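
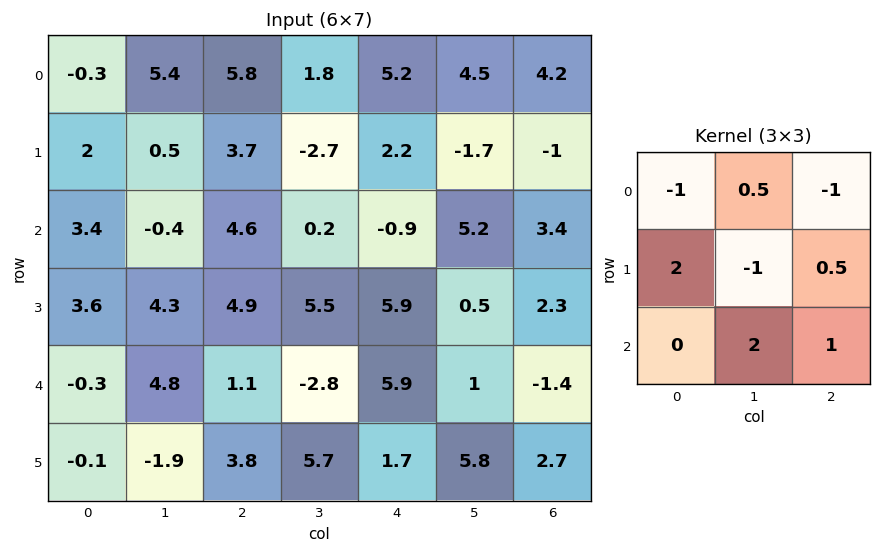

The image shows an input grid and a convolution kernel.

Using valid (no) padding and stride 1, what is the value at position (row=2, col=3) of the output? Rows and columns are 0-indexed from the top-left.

The receptive field on the input at this output position is [0.2 -0.9 5.2 / 5.5 5.9 0.5 / -2.8 5.9 1]. Elementwise product with the kernel and sum: 0.2·-1 + -0.9·0.5 + 5.2·-1 + 5.5·2 + 5.9·-1 + 0.5·0.5 + 5.9·2 + 1·1.

12.3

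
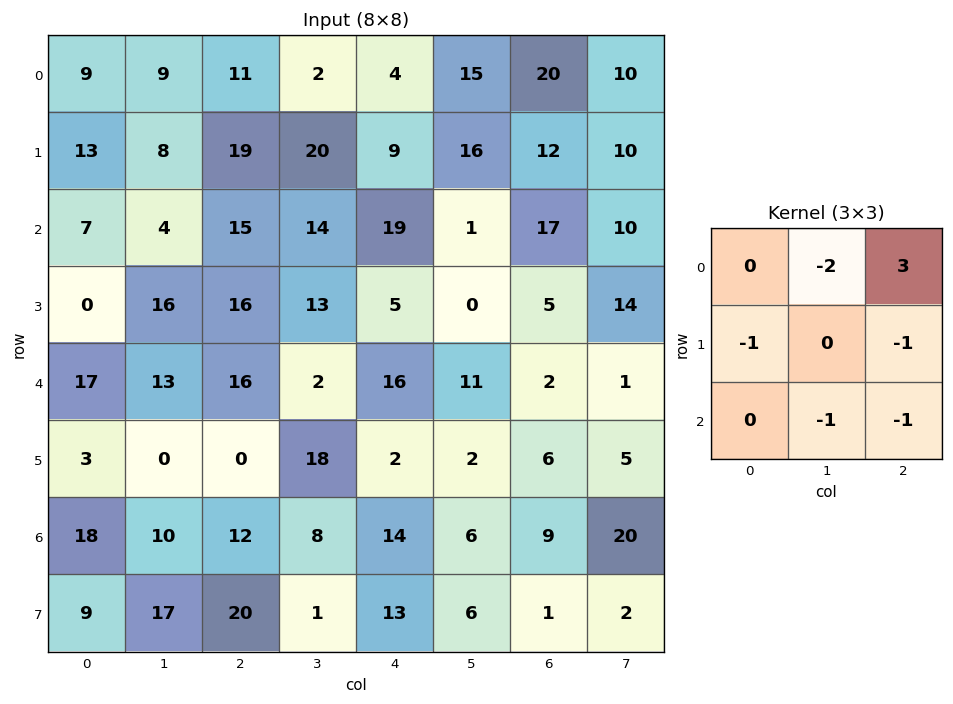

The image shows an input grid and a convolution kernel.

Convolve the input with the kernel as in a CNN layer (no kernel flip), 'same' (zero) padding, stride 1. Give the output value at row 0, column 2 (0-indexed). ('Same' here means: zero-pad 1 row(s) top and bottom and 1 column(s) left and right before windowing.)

-50

The receptive field on the zero-padded input at this output position is [0 0 0 / 9 11 2 / 8 19 20]. Elementwise product with the kernel and sum: 0·-2 + 0·3 + 9·-1 + 2·-1 + 19·-1 + 20·-1.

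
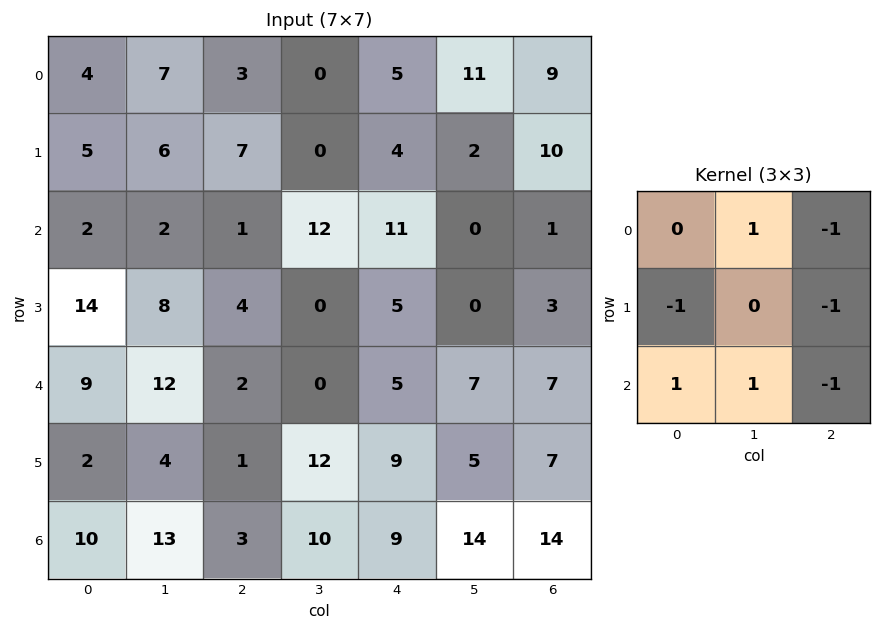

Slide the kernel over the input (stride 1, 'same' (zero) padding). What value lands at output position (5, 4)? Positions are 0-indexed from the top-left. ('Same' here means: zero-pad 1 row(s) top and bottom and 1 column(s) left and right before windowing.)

-14

The receptive field on the zero-padded input at this output position is [0 5 7 / 12 9 5 / 10 9 14]. Elementwise product with the kernel and sum: 5·1 + 7·-1 + 12·-1 + 5·-1 + 10·1 + 9·1 + 14·-1.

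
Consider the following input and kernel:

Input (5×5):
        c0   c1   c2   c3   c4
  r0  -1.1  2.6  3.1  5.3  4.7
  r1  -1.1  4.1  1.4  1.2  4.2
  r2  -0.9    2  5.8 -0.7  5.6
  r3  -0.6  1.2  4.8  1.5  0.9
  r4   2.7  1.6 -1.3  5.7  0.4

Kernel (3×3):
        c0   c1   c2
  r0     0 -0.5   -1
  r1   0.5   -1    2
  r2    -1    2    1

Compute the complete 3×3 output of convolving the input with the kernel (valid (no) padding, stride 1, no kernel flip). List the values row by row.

4.45 5.1 -1.05
13.5 1.8 9.1
0.5 -1.9 10.55

Output[0,0]: The receptive field on the input at this output position is [-1.1 2.6 3.1 / -1.1 4.1 1.4 / -0.9 2 5.8]. Elementwise product with the kernel and sum: 2.6·-0.5 + 3.1·-1 + -1.1·0.5 + 4.1·-1 + 1.4·2 + -0.9·-1 + 2·2 + 5.8·1.
Output[0,1]: The receptive field on the input at this output position is [2.6 3.1 5.3 / 4.1 1.4 1.2 / 2 5.8 -0.7]. Elementwise product with the kernel and sum: 3.1·-0.5 + 5.3·-1 + 4.1·0.5 + 1.4·-1 + 1.2·2 + 2·-1 + 5.8·2 + -0.7·1.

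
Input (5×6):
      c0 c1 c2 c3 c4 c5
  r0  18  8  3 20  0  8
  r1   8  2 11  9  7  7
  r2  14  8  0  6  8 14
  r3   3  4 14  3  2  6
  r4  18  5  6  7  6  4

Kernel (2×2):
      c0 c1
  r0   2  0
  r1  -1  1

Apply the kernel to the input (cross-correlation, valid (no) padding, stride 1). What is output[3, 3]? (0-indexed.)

The receptive field on the input at this output position is [3 2 / 7 6]. Elementwise product with the kernel and sum: 3·2 + 7·-1 + 6·1.

5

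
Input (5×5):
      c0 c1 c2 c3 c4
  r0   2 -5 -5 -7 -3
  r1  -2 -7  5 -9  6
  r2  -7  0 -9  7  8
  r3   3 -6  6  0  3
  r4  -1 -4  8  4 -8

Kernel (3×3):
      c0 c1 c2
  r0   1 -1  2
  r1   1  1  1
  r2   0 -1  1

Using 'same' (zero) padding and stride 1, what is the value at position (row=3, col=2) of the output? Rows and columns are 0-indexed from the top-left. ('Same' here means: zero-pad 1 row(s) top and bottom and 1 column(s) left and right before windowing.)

19

The receptive field on the zero-padded input at this output position is [0 -9 7 / -6 6 0 / -4 8 4]. Elementwise product with the kernel and sum: 0·1 + -9·-1 + 7·2 + -6·1 + 6·1 + 0·1 + 8·-1 + 4·1.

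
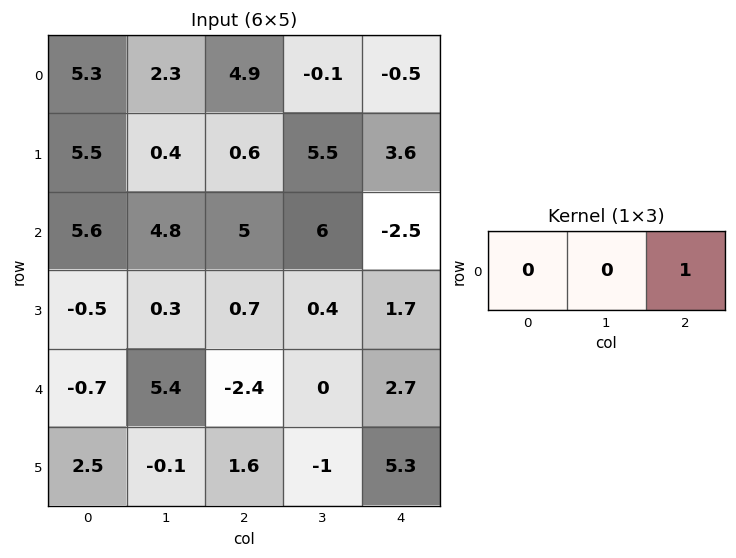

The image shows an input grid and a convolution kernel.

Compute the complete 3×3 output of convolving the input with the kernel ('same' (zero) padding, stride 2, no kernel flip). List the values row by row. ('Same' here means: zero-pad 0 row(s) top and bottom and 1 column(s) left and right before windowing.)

Output[0,0]: The receptive field on the zero-padded input at this output position is [0 5.3 2.3]. Elementwise product with the kernel and sum: 2.3·1.

2.3 -0.1 0
4.8 6 0
5.4 0 0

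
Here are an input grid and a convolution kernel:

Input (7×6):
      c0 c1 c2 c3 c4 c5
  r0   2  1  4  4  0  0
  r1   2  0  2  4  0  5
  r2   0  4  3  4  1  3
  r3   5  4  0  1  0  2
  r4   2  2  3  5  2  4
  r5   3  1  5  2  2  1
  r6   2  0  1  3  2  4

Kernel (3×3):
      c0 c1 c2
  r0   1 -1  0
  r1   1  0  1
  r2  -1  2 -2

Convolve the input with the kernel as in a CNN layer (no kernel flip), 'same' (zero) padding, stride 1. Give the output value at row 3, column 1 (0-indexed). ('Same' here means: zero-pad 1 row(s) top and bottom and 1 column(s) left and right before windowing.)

-3

The receptive field on the zero-padded input at this output position is [0 4 3 / 5 4 0 / 2 2 3]. Elementwise product with the kernel and sum: 0·1 + 4·-1 + 5·1 + 0·1 + 2·-1 + 2·2 + 3·-2.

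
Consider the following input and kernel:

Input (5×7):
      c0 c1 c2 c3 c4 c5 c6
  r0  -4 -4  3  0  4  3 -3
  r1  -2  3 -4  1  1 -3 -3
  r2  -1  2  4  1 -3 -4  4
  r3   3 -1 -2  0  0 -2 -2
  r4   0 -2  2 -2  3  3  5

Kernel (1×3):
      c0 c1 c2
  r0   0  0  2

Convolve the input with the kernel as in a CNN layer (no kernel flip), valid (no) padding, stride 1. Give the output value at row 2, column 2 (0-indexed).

The receptive field on the input at this output position is [4 1 -3]. Elementwise product with the kernel and sum: -3·2.

-6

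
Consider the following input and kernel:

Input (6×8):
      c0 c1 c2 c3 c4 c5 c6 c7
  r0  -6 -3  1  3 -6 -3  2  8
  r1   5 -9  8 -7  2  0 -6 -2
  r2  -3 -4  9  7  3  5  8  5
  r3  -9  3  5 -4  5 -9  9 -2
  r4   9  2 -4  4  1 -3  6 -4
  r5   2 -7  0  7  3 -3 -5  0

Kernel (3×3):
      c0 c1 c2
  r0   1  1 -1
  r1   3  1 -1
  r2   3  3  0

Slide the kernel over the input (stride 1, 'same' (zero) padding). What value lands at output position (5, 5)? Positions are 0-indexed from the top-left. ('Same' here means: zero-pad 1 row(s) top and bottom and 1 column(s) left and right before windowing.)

3

The receptive field on the zero-padded input at this output position is [1 -3 6 / 3 -3 -5 / 0 0 0]. Elementwise product with the kernel and sum: 1·1 + -3·1 + 6·-1 + 3·3 + -3·1 + -5·-1 + 0·3 + 0·3.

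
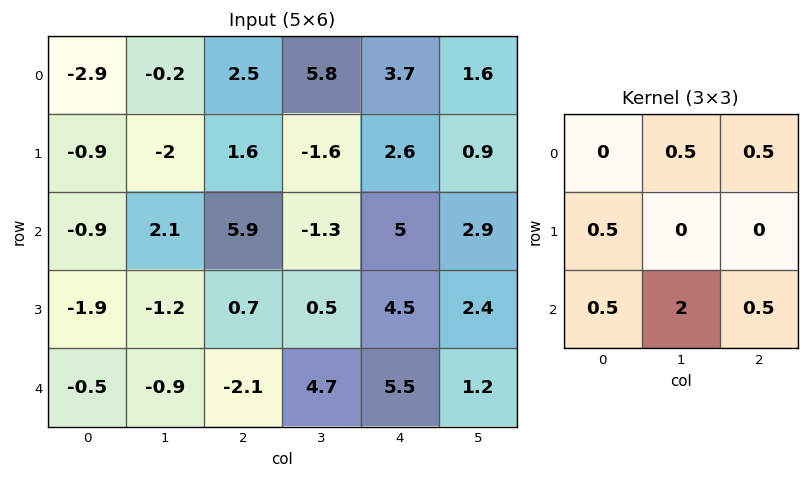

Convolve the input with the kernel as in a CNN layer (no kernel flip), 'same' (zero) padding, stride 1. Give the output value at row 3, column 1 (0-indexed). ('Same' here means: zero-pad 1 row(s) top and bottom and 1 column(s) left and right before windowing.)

The receptive field on the zero-padded input at this output position is [-0.9 2.1 5.9 / -1.9 -1.2 0.7 / -0.5 -0.9 -2.1]. Elementwise product with the kernel and sum: 2.1·0.5 + 5.9·0.5 + -1.9·0.5 + -0.5·0.5 + -0.9·2 + -2.1·0.5.

-0.05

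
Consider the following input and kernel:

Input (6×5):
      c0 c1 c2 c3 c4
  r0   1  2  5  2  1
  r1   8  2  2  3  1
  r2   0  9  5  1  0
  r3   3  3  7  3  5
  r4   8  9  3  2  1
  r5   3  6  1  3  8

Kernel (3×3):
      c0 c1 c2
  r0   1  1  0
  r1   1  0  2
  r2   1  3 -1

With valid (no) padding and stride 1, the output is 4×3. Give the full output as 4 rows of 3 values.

37 38 19
25 36 21
58 39 31
40 29 17

Output[0,0]: The receptive field on the input at this output position is [1 2 5 / 8 2 2 / 0 9 5]. Elementwise product with the kernel and sum: 1·1 + 2·1 + 8·1 + 2·2 + 0·1 + 9·3 + 5·-1.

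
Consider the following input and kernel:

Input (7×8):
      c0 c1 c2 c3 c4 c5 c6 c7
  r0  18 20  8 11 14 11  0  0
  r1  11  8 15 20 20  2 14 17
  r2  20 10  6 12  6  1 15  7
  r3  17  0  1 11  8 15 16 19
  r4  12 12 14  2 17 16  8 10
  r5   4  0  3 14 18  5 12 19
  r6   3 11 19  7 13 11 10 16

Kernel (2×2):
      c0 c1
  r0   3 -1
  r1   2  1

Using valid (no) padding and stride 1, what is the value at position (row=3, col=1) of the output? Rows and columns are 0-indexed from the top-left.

37

The receptive field on the input at this output position is [0 1 / 12 14]. Elementwise product with the kernel and sum: 0·3 + 1·-1 + 12·2 + 14·1.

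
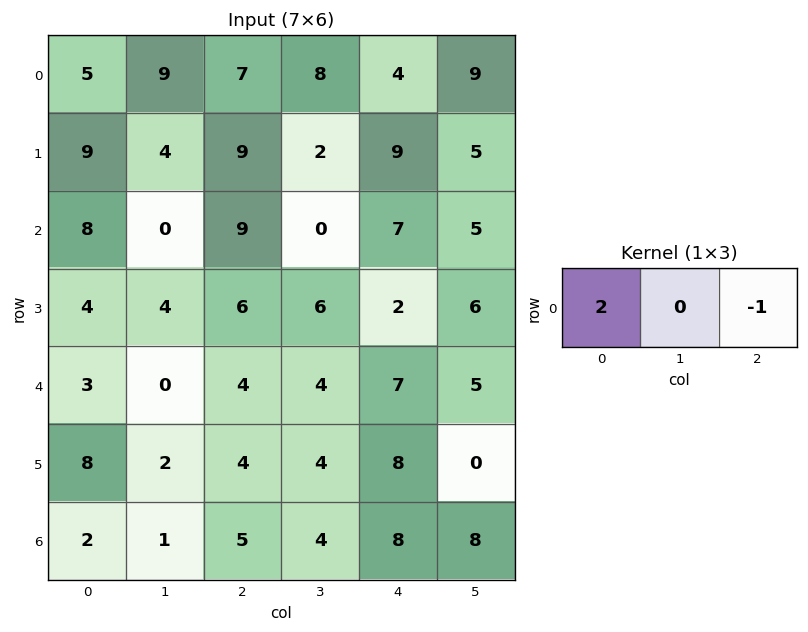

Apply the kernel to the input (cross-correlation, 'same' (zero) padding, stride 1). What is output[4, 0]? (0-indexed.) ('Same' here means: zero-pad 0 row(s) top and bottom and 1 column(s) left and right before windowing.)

The receptive field on the zero-padded input at this output position is [0 3 0]. Elementwise product with the kernel and sum: 0·2 + 0·-1.

0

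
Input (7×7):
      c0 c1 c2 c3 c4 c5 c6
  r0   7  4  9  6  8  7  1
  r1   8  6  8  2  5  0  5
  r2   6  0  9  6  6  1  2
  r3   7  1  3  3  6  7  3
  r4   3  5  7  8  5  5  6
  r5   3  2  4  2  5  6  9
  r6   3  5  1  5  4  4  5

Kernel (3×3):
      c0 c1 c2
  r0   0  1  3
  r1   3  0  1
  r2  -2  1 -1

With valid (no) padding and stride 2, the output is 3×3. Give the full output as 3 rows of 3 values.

42 41 17
43 28 17
37 39 38

Output[0,0]: The receptive field on the input at this output position is [7 4 9 / 8 6 8 / 6 0 9]. Elementwise product with the kernel and sum: 4·1 + 9·3 + 8·3 + 8·1 + 6·-2 + 0·1 + 9·-1.
Output[0,1]: The receptive field on the input at this output position is [9 6 8 / 8 2 5 / 9 6 6]. Elementwise product with the kernel and sum: 6·1 + 8·3 + 8·3 + 5·1 + 9·-2 + 6·1 + 6·-1.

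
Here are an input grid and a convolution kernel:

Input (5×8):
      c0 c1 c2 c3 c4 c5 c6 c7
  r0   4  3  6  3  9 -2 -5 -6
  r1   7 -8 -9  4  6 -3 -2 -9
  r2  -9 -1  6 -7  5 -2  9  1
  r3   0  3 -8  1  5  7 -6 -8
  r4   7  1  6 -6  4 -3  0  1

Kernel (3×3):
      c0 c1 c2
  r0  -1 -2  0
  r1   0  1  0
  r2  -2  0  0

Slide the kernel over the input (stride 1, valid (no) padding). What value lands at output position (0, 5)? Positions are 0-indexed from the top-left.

The receptive field on the input at this output position is [-2 -5 -6 / -3 -2 -9 / -2 9 1]. Elementwise product with the kernel and sum: -2·-1 + -5·-2 + -2·1 + -2·-2.

14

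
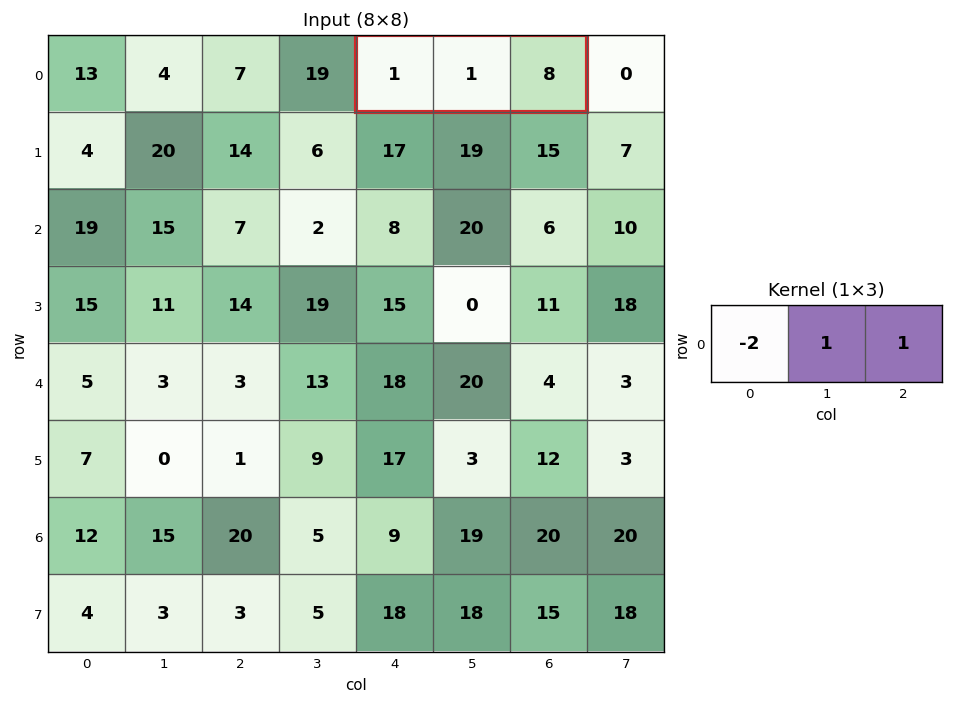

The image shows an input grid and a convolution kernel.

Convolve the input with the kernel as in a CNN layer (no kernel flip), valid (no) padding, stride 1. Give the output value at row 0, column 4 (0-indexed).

7

The receptive field on the input at this output position is [1 1 8]. Elementwise product with the kernel and sum: 1·-2 + 1·1 + 8·1.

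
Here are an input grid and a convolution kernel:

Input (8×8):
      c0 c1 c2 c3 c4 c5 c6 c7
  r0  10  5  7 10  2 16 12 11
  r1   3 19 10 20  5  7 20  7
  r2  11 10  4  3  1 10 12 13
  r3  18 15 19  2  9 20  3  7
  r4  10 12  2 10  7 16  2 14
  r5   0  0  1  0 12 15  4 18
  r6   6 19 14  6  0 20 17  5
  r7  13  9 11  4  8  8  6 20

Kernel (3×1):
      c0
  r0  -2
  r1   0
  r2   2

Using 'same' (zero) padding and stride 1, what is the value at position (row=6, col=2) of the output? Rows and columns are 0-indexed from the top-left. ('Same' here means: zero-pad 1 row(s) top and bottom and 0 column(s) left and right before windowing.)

20

The receptive field on the zero-padded input at this output position is [1 / 14 / 11]. Elementwise product with the kernel and sum: 1·-2 + 11·2.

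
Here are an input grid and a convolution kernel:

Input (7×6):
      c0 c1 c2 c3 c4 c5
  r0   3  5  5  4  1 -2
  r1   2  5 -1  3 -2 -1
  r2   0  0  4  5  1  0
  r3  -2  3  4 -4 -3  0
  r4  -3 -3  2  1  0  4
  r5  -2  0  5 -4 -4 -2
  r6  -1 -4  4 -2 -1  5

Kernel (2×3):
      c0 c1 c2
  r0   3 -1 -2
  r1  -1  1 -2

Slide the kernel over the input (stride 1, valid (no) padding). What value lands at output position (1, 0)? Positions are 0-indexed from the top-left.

The receptive field on the input at this output position is [2 5 -1 / 0 0 4]. Elementwise product with the kernel and sum: 2·3 + 5·-1 + -1·-2 + 0·-1 + 0·1 + 4·-2.

-5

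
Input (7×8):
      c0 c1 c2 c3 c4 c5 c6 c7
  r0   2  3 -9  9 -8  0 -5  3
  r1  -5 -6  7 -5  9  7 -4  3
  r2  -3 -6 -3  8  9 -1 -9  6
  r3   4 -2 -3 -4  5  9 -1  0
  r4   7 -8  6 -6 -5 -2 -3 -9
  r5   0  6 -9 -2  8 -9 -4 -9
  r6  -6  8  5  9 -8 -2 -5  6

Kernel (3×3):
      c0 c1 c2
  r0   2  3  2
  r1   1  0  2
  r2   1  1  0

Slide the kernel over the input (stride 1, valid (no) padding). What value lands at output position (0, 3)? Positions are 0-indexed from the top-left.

20

The receptive field on the input at this output position is [9 -8 0 / -5 9 7 / 8 9 -1]. Elementwise product with the kernel and sum: 9·2 + -8·3 + 0·2 + -5·1 + 7·2 + 8·1 + 9·1.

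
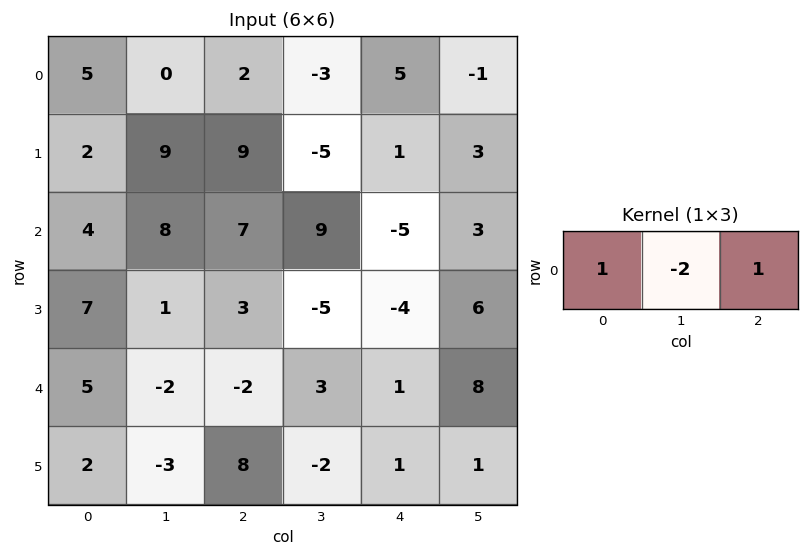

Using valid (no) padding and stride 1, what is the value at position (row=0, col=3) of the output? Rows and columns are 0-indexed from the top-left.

-14

The receptive field on the input at this output position is [-3 5 -1]. Elementwise product with the kernel and sum: -3·1 + 5·-2 + -1·1.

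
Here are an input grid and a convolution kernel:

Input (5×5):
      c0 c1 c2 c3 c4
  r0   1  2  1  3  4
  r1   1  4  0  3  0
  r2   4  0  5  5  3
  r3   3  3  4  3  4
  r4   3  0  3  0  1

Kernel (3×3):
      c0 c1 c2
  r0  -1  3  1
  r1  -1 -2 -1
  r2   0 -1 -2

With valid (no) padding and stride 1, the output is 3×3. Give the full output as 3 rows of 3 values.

Output[0,0]: The receptive field on the input at this output position is [1 2 1 / 1 4 0 / 4 0 5]. Elementwise product with the kernel and sum: 1·-1 + 2·3 + 1·1 + 1·-1 + 4·-2 + 0·-1 + 0·-1 + 5·-2.
Output[0,1]: The receptive field on the input at this output position is [2 1 3 / 4 0 3 / 0 5 5]. Elementwise product with the kernel and sum: 2·-1 + 1·3 + 3·1 + 4·-1 + 0·-2 + 3·-1 + 5·-1 + 5·-2.

-13 -18 -5
-9 -26 -20
-18 3 -3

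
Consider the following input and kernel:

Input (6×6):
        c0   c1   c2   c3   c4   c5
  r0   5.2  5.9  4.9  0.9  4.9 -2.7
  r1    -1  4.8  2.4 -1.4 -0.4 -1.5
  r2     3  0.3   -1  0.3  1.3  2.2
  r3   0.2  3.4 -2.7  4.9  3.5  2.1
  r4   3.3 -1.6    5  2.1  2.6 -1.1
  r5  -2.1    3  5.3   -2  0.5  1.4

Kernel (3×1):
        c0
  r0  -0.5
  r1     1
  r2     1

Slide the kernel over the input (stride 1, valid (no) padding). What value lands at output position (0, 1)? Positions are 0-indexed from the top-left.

The receptive field on the input at this output position is [5.9 / 4.8 / 0.3]. Elementwise product with the kernel and sum: 5.9·-0.5 + 4.8·1 + 0.3·1.

2.15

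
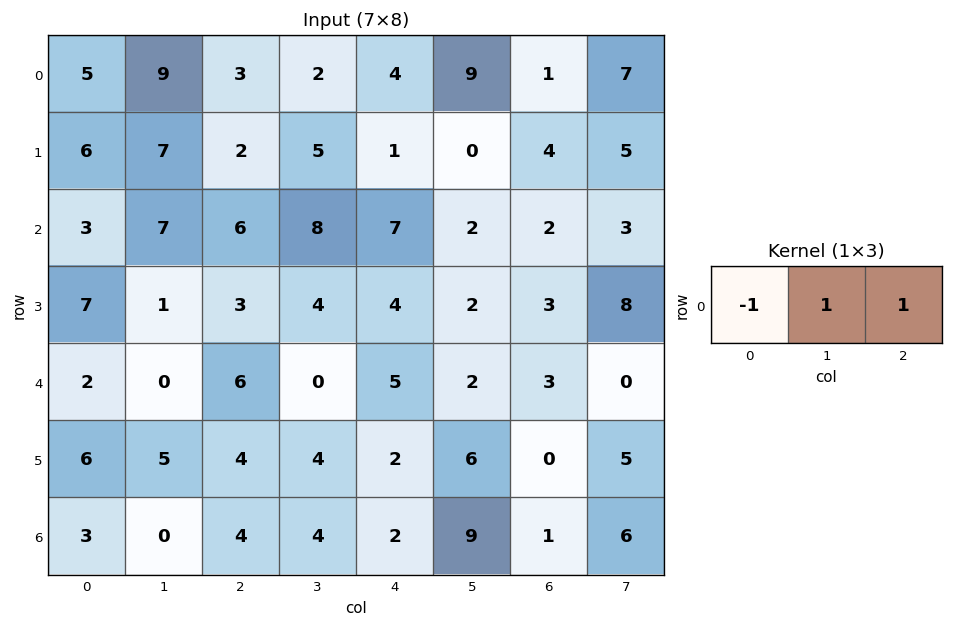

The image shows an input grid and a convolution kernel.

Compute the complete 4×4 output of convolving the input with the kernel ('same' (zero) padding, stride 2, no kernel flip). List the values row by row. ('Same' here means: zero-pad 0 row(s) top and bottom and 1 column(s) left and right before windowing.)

Output[0,0]: The receptive field on the zero-padded input at this output position is [0 5 9]. Elementwise product with the kernel and sum: 0·-1 + 5·1 + 9·1.

14 -4 11 -1
10 7 1 3
2 6 7 1
3 8 7 -2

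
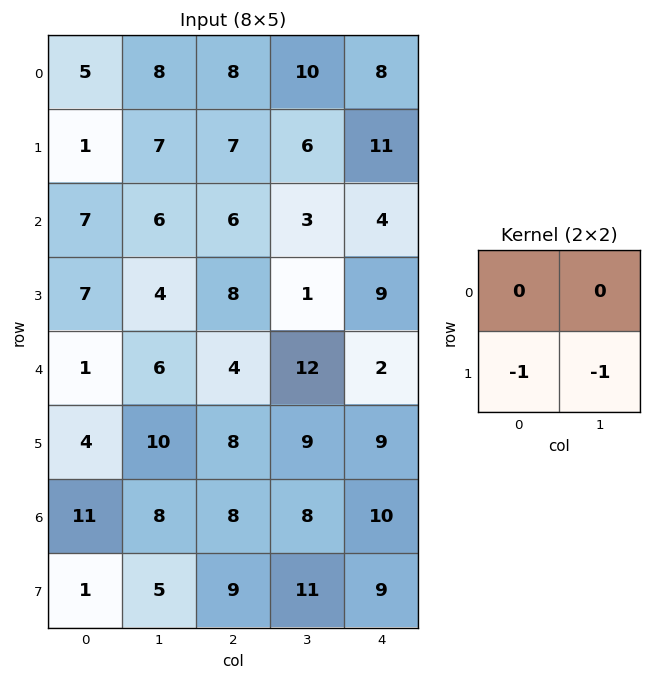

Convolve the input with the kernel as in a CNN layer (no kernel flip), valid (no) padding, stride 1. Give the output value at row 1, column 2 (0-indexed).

-9

The receptive field on the input at this output position is [7 6 / 6 3]. Elementwise product with the kernel and sum: 6·-1 + 3·-1.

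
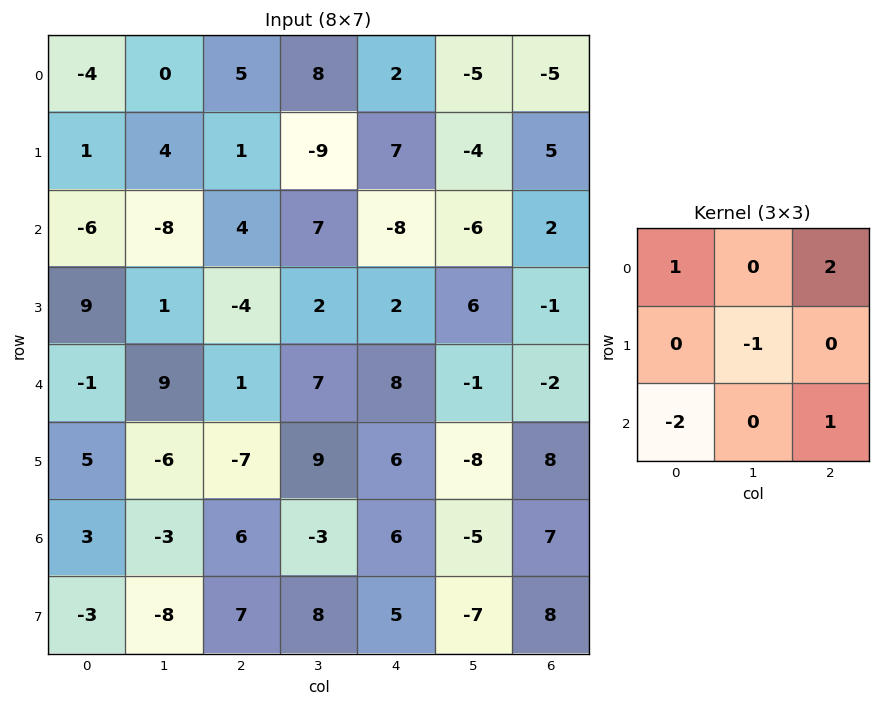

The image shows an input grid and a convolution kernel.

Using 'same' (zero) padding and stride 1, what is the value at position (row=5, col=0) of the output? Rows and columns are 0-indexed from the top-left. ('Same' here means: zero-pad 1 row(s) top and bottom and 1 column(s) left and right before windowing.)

10

The receptive field on the zero-padded input at this output position is [0 -1 9 / 0 5 -6 / 0 3 -3]. Elementwise product with the kernel and sum: 0·1 + 9·2 + 5·-1 + 0·-2 + -3·1.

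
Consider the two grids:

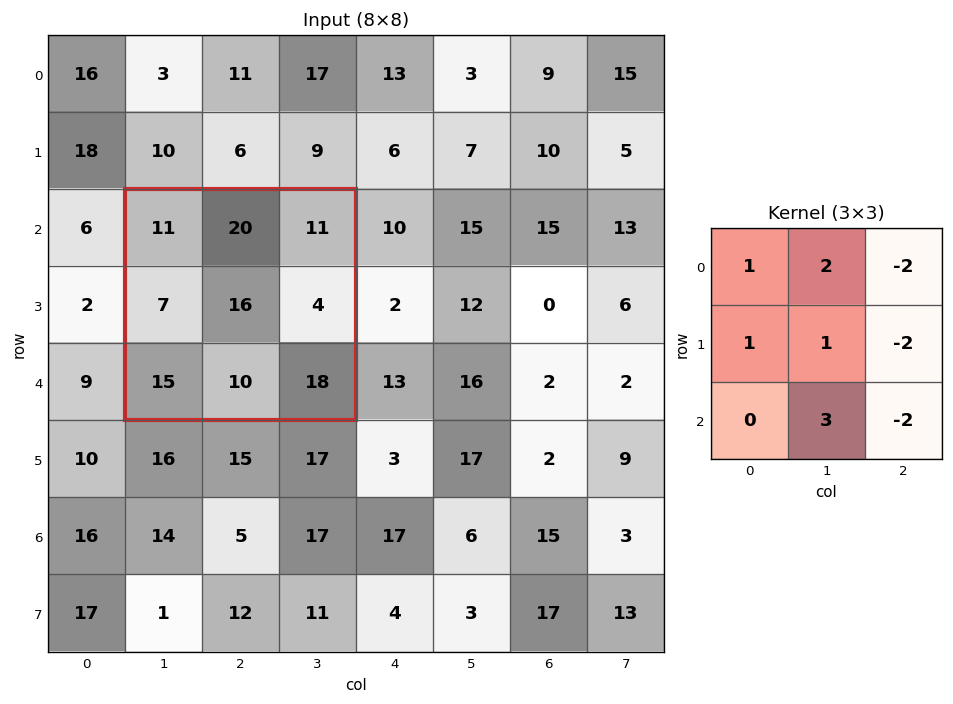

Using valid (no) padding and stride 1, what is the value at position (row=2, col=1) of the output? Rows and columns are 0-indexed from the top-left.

38

The receptive field on the input at this output position is [11 20 11 / 7 16 4 / 15 10 18]. Elementwise product with the kernel and sum: 11·1 + 20·2 + 11·-2 + 7·1 + 16·1 + 4·-2 + 10·3 + 18·-2.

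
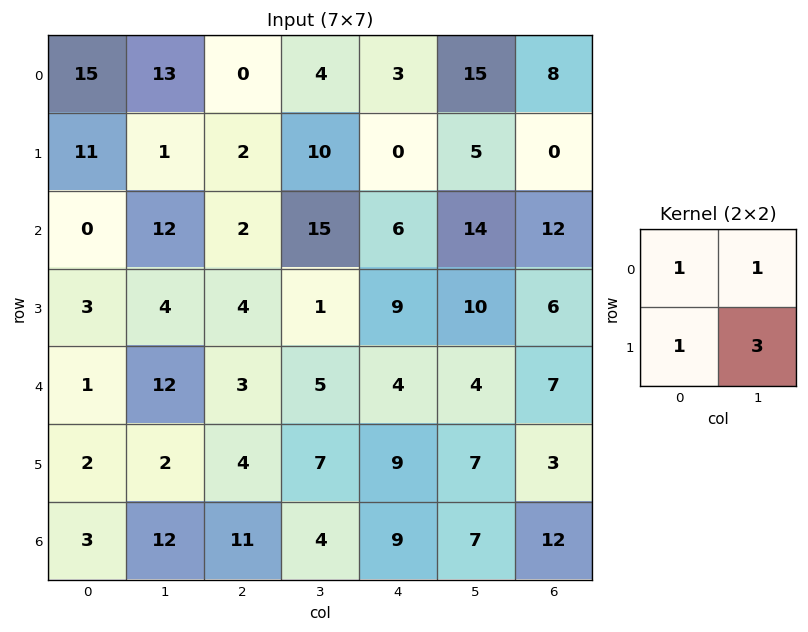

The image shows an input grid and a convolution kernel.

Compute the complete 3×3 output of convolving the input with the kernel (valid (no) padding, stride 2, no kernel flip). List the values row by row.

42 36 33
27 24 59
21 33 38

Output[0,0]: The receptive field on the input at this output position is [15 13 / 11 1]. Elementwise product with the kernel and sum: 15·1 + 13·1 + 11·1 + 1·3.
Output[0,1]: The receptive field on the input at this output position is [0 4 / 2 10]. Elementwise product with the kernel and sum: 0·1 + 4·1 + 2·1 + 10·3.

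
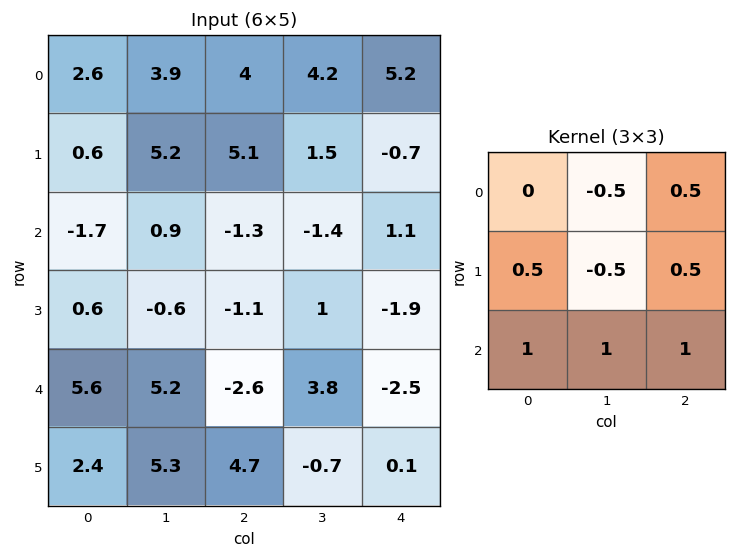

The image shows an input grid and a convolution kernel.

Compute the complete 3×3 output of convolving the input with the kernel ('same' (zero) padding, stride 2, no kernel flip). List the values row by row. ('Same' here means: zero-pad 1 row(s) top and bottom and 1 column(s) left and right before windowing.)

Output[0,0]: The receptive field on the zero-padded input at this output position is [0 0 0 / 0 2.6 3.9 / 0 0.6 5.2]. Elementwise product with the kernel and sum: 0·-0.5 + 0·0.5 + 0·0.5 + 2.6·-0.5 + 3.9·0.5 + 0·1 + 0.6·1 + 5.2·1.
Output[0,1]: The receptive field on the zero-padded input at this output position is [0 0 0 / 3.9 4 4.2 / 5.2 5.1 1.5]. Elementwise product with the kernel and sum: 0·-0.5 + 0·0.5 + 3.9·0.5 + 4·-0.5 + 4.2·0.5 + 5.2·1 + 5.1·1 + 1.5·1.

6.45 13.85 0.3
3.6 -2.1 -1.8
6.9 16.15 3.5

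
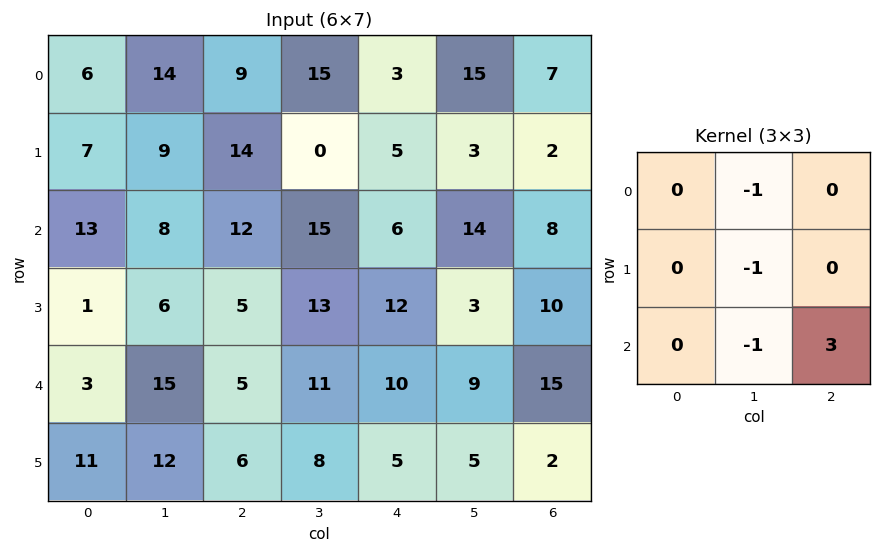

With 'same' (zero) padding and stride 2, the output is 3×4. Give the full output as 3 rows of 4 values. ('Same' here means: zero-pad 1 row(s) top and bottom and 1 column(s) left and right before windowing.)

Output[0,0]: The receptive field on the zero-padded input at this output position is [0 0 0 / 0 6 14 / 0 7 9]. Elementwise product with the kernel and sum: 0·-1 + 6·-1 + 7·-1 + 9·3.

14 -23 1 -9
-3 8 -14 -20
21 8 -12 -27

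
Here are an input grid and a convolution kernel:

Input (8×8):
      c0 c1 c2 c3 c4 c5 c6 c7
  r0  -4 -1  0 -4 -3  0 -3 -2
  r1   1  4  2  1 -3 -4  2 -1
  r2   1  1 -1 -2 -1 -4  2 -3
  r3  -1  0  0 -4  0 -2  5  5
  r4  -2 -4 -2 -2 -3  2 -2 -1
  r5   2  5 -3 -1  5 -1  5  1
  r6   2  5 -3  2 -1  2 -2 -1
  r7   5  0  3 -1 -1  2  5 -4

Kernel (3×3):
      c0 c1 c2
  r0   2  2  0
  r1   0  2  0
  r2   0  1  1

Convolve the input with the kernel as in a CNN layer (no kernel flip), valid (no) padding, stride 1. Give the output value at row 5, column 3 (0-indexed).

The receptive field on the input at this output position is [-1 5 -1 / 2 -1 2 / -1 -1 2]. Elementwise product with the kernel and sum: -1·2 + 5·2 + -1·2 + -1·1 + 2·1.

7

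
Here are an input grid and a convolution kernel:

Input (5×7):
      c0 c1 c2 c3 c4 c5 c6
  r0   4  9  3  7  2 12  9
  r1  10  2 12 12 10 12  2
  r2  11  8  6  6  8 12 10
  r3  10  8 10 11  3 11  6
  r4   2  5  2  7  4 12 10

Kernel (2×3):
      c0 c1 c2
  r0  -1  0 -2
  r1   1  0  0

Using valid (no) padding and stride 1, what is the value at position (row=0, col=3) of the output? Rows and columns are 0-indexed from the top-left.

-19

The receptive field on the input at this output position is [7 2 12 / 12 10 12]. Elementwise product with the kernel and sum: 7·-1 + 12·-2 + 12·1.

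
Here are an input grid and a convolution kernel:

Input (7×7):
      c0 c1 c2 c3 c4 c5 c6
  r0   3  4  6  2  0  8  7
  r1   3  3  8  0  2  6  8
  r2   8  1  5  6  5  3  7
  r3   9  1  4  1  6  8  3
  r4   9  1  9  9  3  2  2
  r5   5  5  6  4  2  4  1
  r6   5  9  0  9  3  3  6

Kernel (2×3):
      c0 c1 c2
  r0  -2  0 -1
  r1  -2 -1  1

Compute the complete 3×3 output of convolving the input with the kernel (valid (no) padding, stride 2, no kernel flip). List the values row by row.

Output[0,0]: The receptive field on the input at this output position is [3 4 6 / 3 3 8]. Elementwise product with the kernel and sum: 3·-2 + 6·-1 + 3·-2 + 3·-1 + 8·1.
Output[0,1]: The receptive field on the input at this output position is [6 2 0 / 8 0 2]. Elementwise product with the kernel and sum: 6·-2 + 0·-1 + 8·-2 + 0·-1 + 2·1.

-13 -26 -9
-36 -18 -34
-36 -35 -15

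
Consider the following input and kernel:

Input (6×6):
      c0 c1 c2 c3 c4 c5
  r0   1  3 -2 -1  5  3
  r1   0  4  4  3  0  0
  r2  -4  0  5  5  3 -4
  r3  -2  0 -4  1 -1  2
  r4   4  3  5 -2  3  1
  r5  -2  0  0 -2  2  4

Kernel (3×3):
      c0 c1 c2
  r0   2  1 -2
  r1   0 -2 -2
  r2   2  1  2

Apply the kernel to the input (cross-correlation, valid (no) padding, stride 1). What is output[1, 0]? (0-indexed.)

The receptive field on the input at this output position is [0 4 4 / -4 0 5 / -2 0 -4]. Elementwise product with the kernel and sum: 0·2 + 4·1 + 4·-2 + 0·-2 + 5·-2 + -2·2 + 0·1 + -4·2.

-26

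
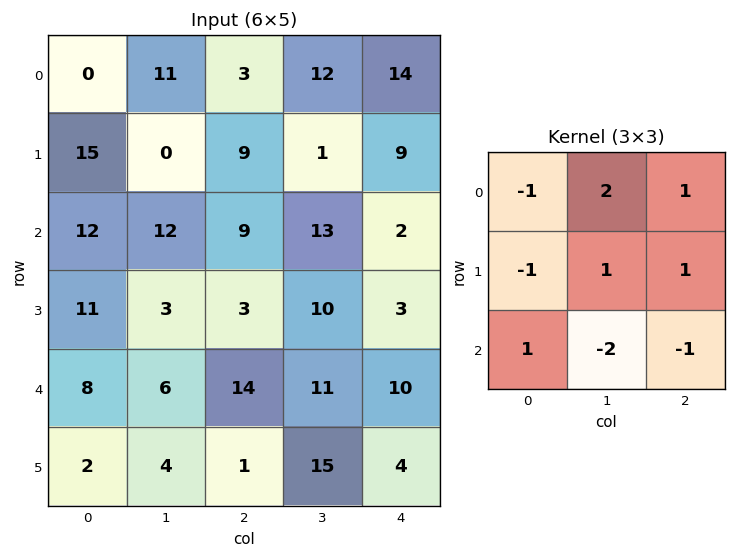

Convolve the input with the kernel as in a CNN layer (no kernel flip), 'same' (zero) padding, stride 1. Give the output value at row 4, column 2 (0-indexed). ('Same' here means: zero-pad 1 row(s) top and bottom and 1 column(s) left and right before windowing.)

19

The receptive field on the zero-padded input at this output position is [3 3 10 / 6 14 11 / 4 1 15]. Elementwise product with the kernel and sum: 3·-1 + 3·2 + 10·1 + 6·-1 + 14·1 + 11·1 + 4·1 + 1·-2 + 15·-1.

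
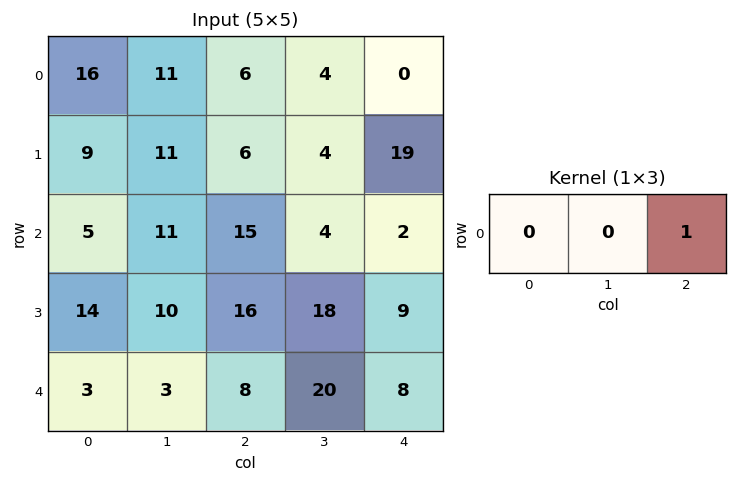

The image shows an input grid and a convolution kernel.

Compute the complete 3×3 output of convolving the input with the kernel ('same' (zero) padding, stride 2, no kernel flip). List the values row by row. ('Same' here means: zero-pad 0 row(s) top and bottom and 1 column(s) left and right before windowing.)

11 4 0
11 4 0
3 20 0

Output[0,0]: The receptive field on the zero-padded input at this output position is [0 16 11]. Elementwise product with the kernel and sum: 11·1.
Output[0,1]: The receptive field on the zero-padded input at this output position is [11 6 4]. Elementwise product with the kernel and sum: 4·1.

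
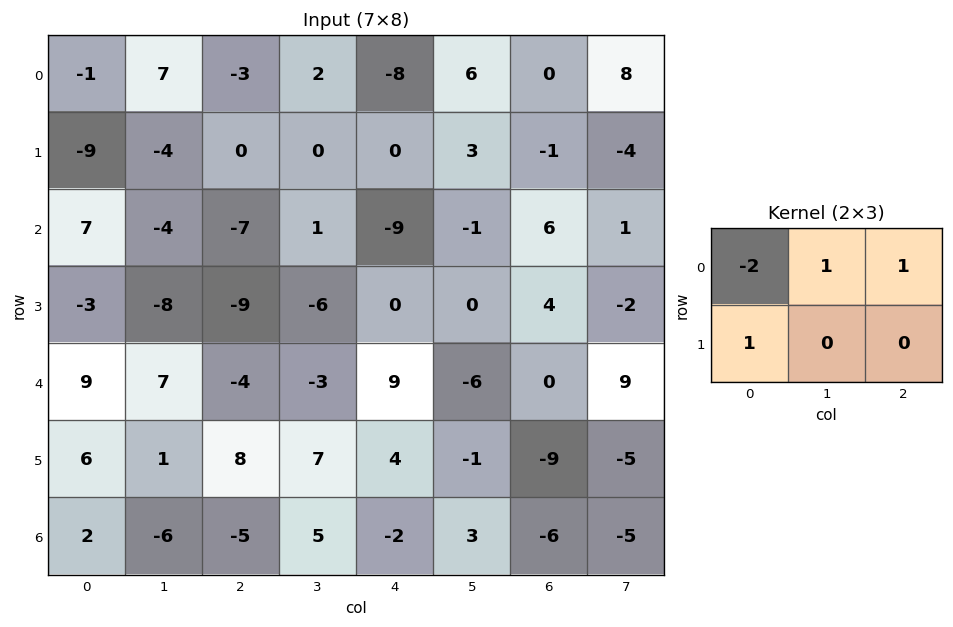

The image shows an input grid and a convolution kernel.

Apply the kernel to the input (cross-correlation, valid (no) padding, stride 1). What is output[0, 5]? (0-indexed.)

-1

The receptive field on the input at this output position is [6 0 8 / 3 -1 -4]. Elementwise product with the kernel and sum: 6·-2 + 0·1 + 8·1 + 3·1.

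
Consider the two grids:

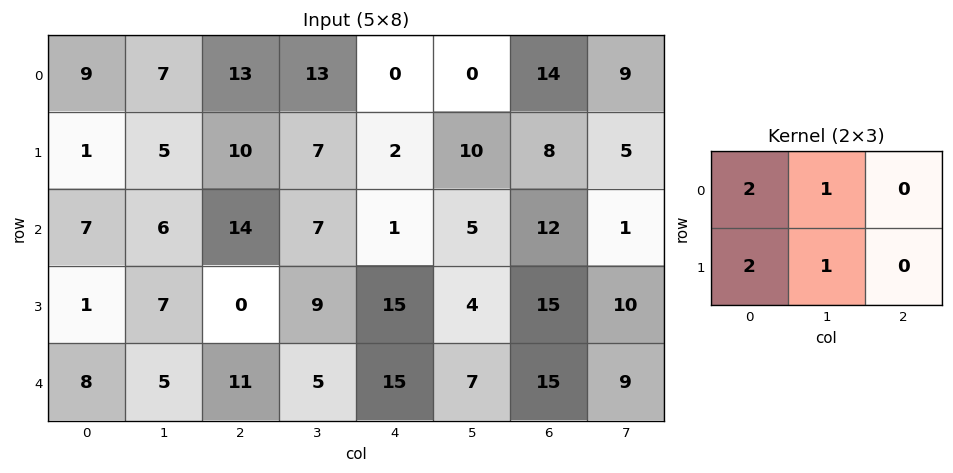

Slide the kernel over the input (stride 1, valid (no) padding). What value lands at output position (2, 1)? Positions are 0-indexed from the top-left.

40

The receptive field on the input at this output position is [6 14 7 / 7 0 9]. Elementwise product with the kernel and sum: 6·2 + 14·1 + 7·2 + 0·1.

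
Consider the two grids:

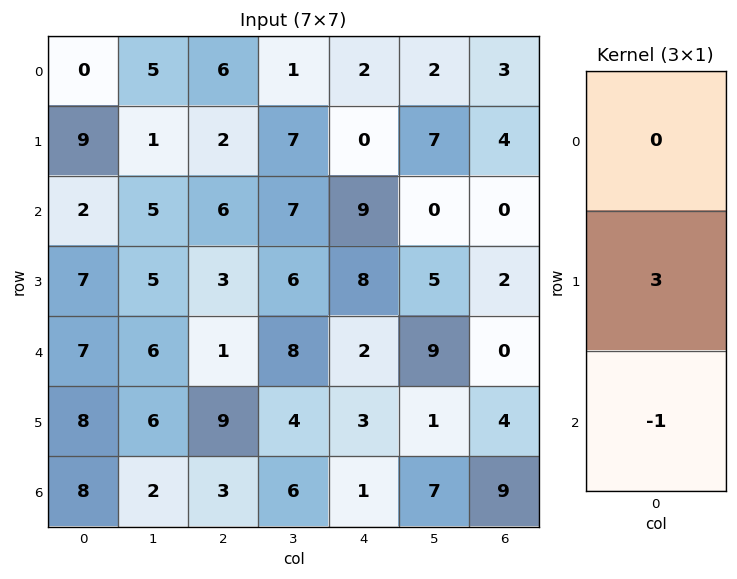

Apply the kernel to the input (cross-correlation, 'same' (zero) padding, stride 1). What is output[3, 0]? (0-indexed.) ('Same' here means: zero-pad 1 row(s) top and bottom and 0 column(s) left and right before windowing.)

The receptive field on the zero-padded input at this output position is [2 / 7 / 7]. Elementwise product with the kernel and sum: 7·3 + 7·-1.

14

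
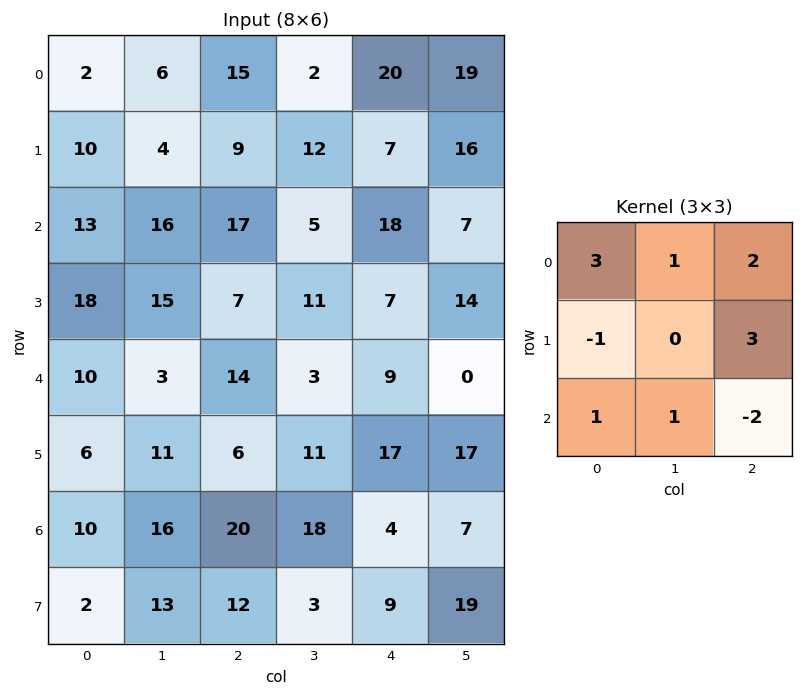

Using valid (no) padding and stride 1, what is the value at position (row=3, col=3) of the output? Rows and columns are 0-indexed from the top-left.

59

The receptive field on the input at this output position is [11 7 14 / 3 9 0 / 11 17 17]. Elementwise product with the kernel and sum: 11·3 + 7·1 + 14·2 + 3·-1 + 0·3 + 11·1 + 17·1 + 17·-2.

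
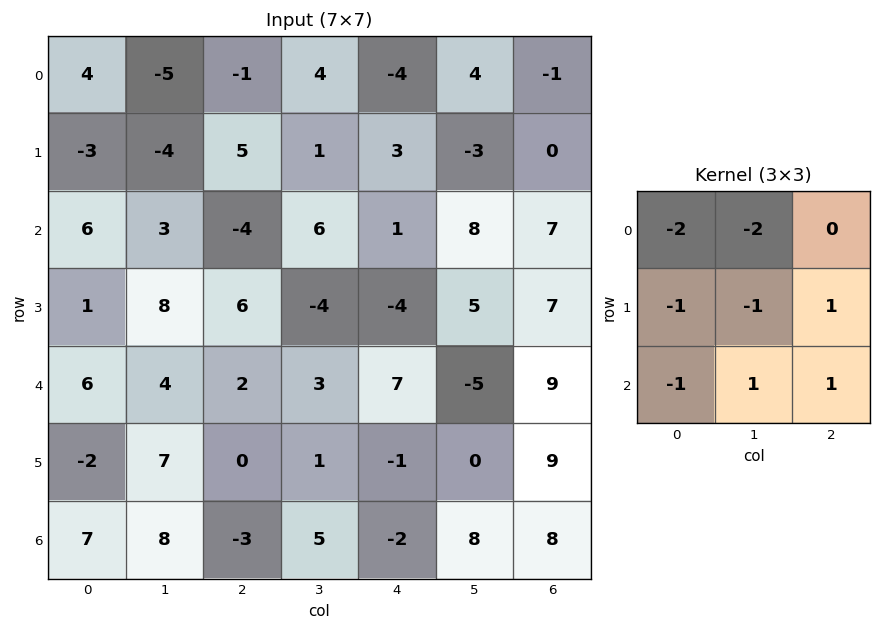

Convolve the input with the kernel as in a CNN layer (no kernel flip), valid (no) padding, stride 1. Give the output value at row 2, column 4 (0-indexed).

-15

The receptive field on the input at this output position is [1 8 7 / -4 5 7 / 7 -5 9]. Elementwise product with the kernel and sum: 1·-2 + 8·-2 + -4·-1 + 5·-1 + 7·1 + 7·-1 + -5·1 + 9·1.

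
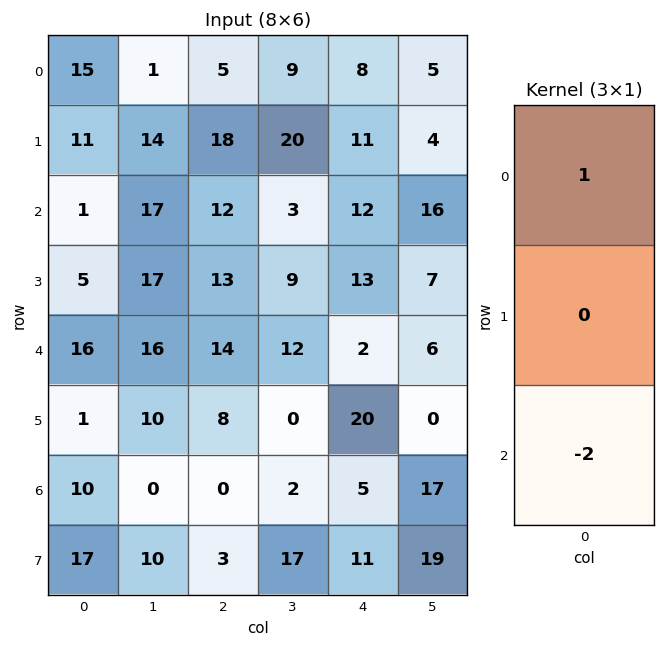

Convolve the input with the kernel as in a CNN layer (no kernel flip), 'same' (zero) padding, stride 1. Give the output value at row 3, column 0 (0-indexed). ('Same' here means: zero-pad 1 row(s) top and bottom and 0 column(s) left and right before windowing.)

-31

The receptive field on the zero-padded input at this output position is [1 / 5 / 16]. Elementwise product with the kernel and sum: 1·1 + 16·-2.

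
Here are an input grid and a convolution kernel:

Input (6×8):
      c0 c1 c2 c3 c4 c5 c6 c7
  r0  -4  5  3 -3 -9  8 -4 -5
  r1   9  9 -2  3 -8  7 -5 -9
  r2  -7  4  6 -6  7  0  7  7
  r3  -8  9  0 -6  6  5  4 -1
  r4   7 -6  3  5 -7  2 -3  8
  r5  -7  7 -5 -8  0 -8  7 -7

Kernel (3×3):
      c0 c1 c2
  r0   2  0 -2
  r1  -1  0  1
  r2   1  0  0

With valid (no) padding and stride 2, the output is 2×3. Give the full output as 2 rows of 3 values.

Output[0,0]: The receptive field on the input at this output position is [-4 5 3 / 9 9 -2 / -7 4 6]. Elementwise product with the kernel and sum: -4·2 + 3·-2 + 9·-1 + -2·1 + -7·1.

-32 24 0
-11 7 -9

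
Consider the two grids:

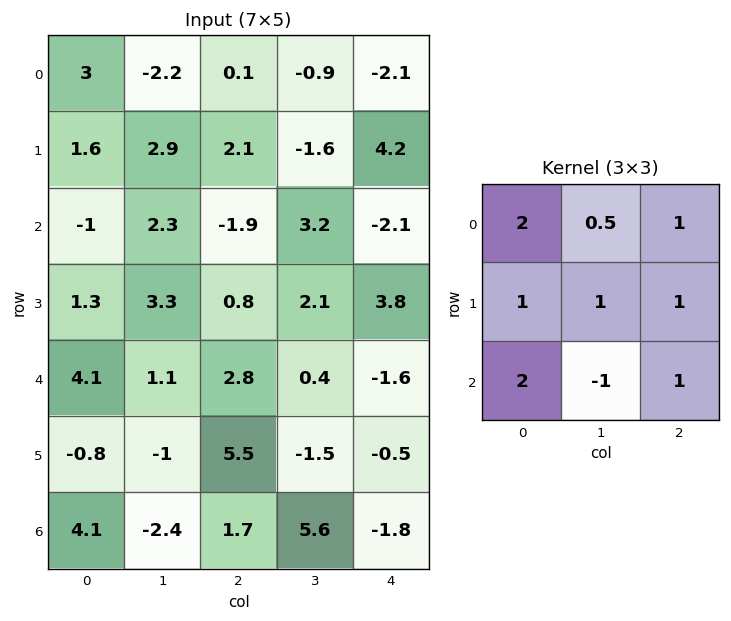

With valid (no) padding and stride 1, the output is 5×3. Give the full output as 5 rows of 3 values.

Output[0,0]: The receptive field on the input at this output position is [3 -2.2 0.1 / 1.6 2.9 2.1 / -1 2.3 -1.9]. Elementwise product with the kernel and sum: 3·2 + -2.2·0.5 + 0.1·1 + 1.6·1 + 2.9·1 + 2.1·1 + -1·2 + 2.3·-1 + -1.9·1.

5.4 7.85 -6.75
6.25 16.75 10.1
12.55 12.85 6
17.95 4.4 20.05
27.55 6.1 3.7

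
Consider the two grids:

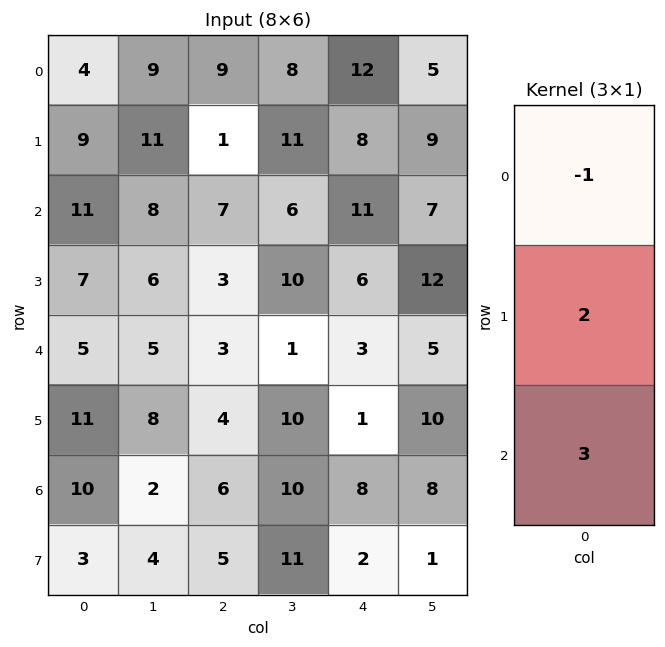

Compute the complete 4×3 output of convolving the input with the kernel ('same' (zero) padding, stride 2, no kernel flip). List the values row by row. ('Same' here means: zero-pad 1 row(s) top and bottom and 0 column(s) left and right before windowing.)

Output[0,0]: The receptive field on the zero-padded input at this output position is [0 / 4 / 9]. Elementwise product with the kernel and sum: 0·-1 + 4·2 + 9·3.
Output[0,1]: The receptive field on the zero-padded input at this output position is [0 / 9 / 1]. Elementwise product with the kernel and sum: 0·-1 + 9·2 + 1·3.

35 21 48
34 22 32
36 15 3
18 23 21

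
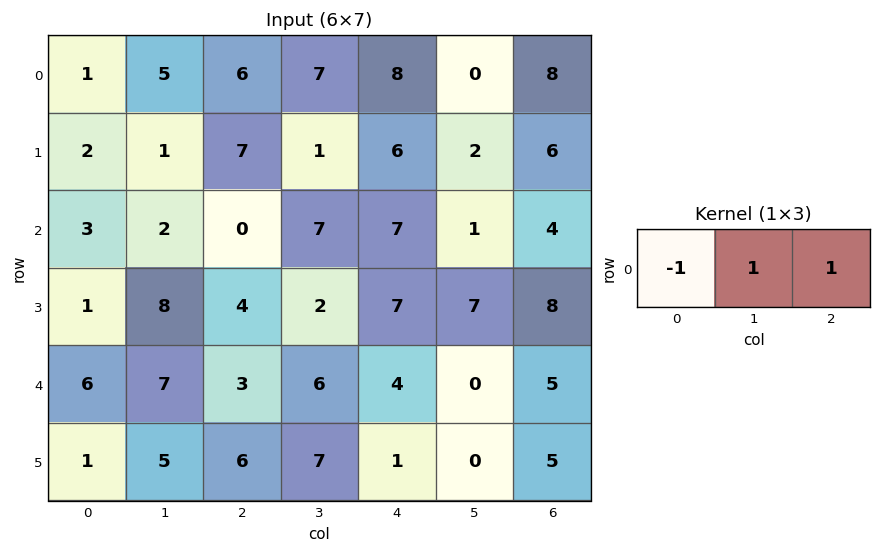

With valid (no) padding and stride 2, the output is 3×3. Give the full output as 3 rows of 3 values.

Output[0,0]: The receptive field on the input at this output position is [1 5 6]. Elementwise product with the kernel and sum: 1·-1 + 5·1 + 6·1.

10 9 0
-1 14 -2
4 7 1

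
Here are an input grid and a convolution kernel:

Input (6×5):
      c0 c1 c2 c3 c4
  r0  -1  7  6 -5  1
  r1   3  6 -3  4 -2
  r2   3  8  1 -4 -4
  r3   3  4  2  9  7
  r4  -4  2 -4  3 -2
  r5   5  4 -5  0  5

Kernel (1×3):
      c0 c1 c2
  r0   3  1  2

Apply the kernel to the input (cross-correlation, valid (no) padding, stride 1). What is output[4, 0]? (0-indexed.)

The receptive field on the input at this output position is [-4 2 -4]. Elementwise product with the kernel and sum: -4·3 + 2·1 + -4·2.

-18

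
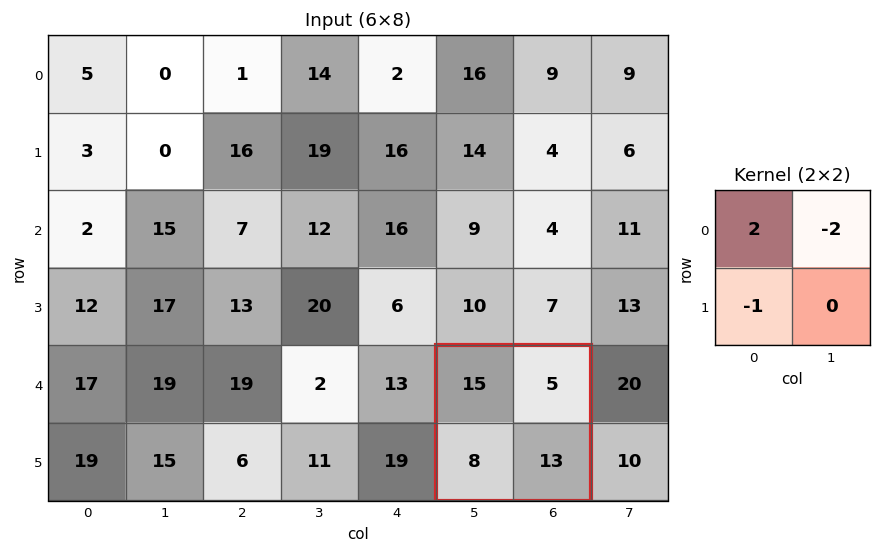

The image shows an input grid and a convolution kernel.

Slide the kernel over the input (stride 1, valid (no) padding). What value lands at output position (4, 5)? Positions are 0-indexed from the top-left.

The receptive field on the input at this output position is [15 5 / 8 13]. Elementwise product with the kernel and sum: 15·2 + 5·-2 + 8·-1.

12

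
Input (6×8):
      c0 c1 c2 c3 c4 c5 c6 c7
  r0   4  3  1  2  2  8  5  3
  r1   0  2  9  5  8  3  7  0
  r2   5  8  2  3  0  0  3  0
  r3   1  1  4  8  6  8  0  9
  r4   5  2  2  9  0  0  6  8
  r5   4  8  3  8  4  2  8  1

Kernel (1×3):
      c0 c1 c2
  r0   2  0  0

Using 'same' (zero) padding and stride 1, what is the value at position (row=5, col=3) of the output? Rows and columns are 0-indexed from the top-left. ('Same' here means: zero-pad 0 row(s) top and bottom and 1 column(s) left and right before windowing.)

6

The receptive field on the zero-padded input at this output position is [3 8 4]. Elementwise product with the kernel and sum: 3·2.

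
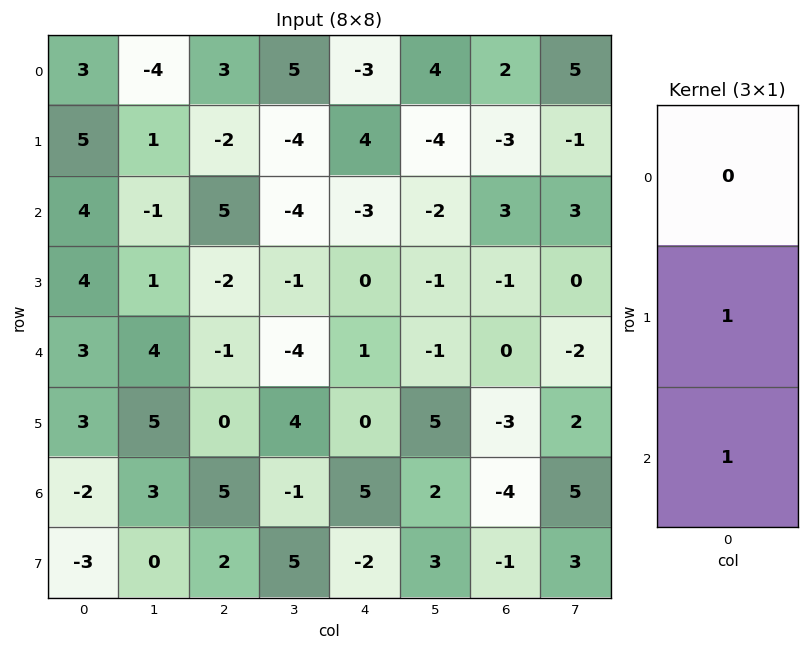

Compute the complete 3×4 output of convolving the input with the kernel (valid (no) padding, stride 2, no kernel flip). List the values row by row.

9 3 1 0
7 -3 1 -1
1 5 5 -7

Output[0,0]: The receptive field on the input at this output position is [3 / 5 / 4]. Elementwise product with the kernel and sum: 5·1 + 4·1.
Output[0,1]: The receptive field on the input at this output position is [3 / -2 / 5]. Elementwise product with the kernel and sum: -2·1 + 5·1.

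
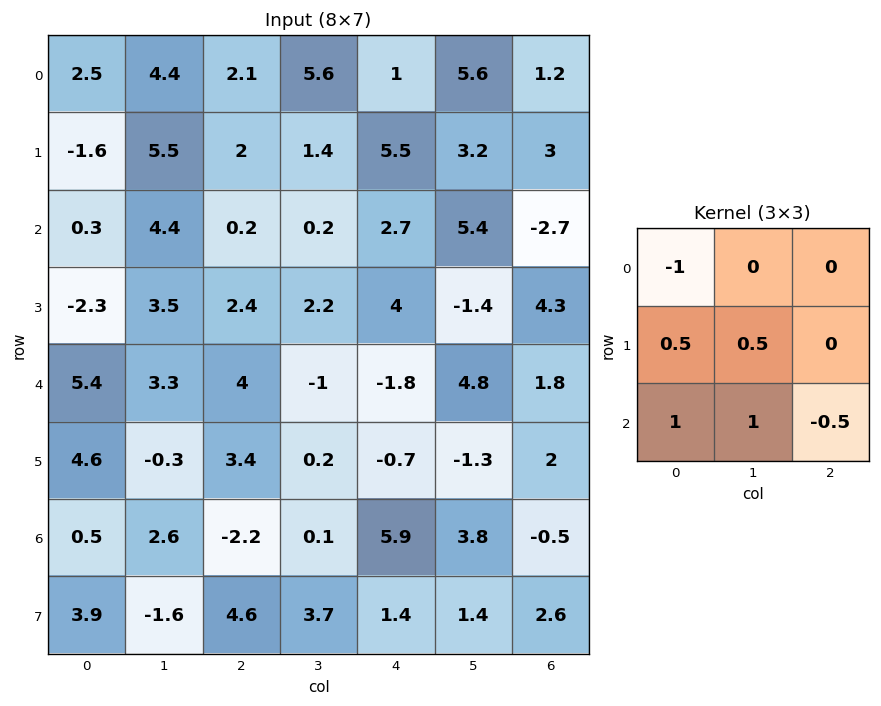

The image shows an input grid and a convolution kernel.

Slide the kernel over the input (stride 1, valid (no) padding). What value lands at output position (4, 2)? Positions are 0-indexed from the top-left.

The receptive field on the input at this output position is [4 -1 -1.8 / 3.4 0.2 -0.7 / -2.2 0.1 5.9]. Elementwise product with the kernel and sum: 4·-1 + 3.4·0.5 + 0.2·0.5 + -2.2·1 + 0.1·1 + 5.9·-0.5.

-7.25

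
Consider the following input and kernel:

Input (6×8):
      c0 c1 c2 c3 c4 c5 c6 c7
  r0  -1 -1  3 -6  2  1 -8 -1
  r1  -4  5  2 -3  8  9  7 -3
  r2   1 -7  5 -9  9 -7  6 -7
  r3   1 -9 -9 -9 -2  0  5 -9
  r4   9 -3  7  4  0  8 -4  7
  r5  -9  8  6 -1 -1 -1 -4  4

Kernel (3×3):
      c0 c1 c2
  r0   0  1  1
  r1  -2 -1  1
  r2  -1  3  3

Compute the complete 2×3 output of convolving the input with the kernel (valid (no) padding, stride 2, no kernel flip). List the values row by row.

0 -2 -37
-1 30 20

Output[0,0]: The receptive field on the input at this output position is [-1 -1 3 / -4 5 2 / 1 -7 5]. Elementwise product with the kernel and sum: -1·1 + 3·1 + -4·-2 + 5·-1 + 2·1 + 1·-1 + -7·3 + 5·3.
Output[0,1]: The receptive field on the input at this output position is [3 -6 2 / 2 -3 8 / 5 -9 9]. Elementwise product with the kernel and sum: -6·1 + 2·1 + 2·-2 + -3·-1 + 8·1 + 5·-1 + -9·3 + 9·3.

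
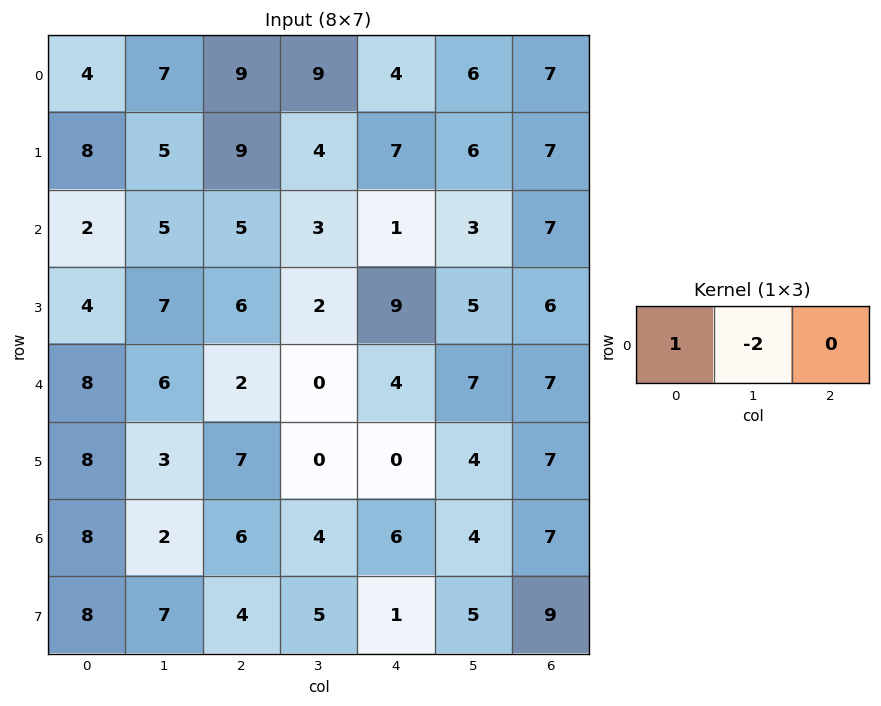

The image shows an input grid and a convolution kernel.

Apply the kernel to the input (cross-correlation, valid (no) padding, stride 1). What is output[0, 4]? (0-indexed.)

The receptive field on the input at this output position is [4 6 7]. Elementwise product with the kernel and sum: 4·1 + 6·-2.

-8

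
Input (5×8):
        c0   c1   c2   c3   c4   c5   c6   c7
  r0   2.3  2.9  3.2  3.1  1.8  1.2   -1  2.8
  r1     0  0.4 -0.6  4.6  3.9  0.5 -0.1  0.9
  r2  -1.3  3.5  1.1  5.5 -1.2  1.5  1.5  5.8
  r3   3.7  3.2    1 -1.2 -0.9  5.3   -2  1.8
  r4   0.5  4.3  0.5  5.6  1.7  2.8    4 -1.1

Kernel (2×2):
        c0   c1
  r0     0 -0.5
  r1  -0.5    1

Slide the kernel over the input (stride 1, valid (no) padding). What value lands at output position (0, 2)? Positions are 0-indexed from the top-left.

3.35

The receptive field on the input at this output position is [3.2 3.1 / -0.6 4.6]. Elementwise product with the kernel and sum: 3.1·-0.5 + -0.6·-0.5 + 4.6·1.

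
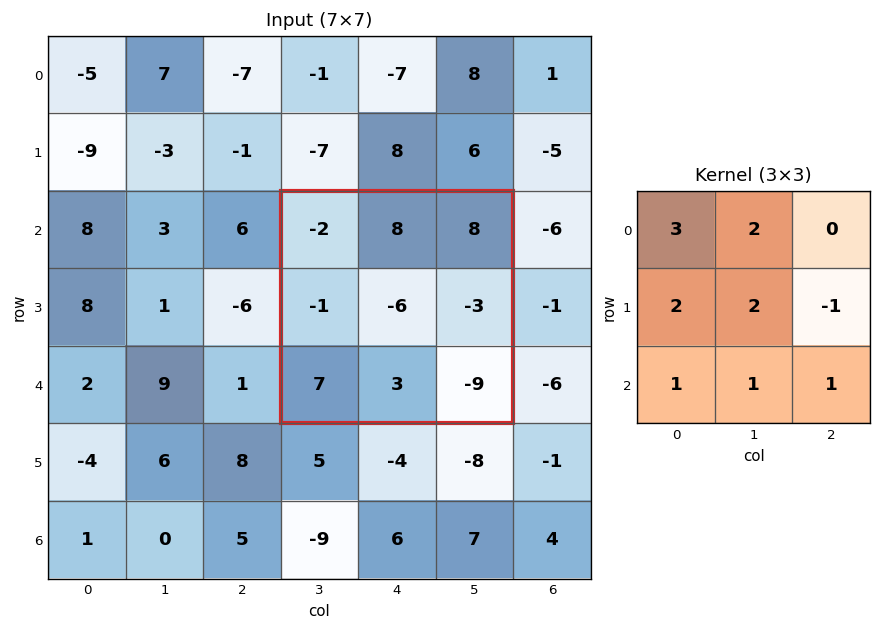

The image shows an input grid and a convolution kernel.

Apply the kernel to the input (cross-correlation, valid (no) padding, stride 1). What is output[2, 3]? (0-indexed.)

0

The receptive field on the input at this output position is [-2 8 8 / -1 -6 -3 / 7 3 -9]. Elementwise product with the kernel and sum: -2·3 + 8·2 + -1·2 + -6·2 + -3·-1 + 7·1 + 3·1 + -9·1.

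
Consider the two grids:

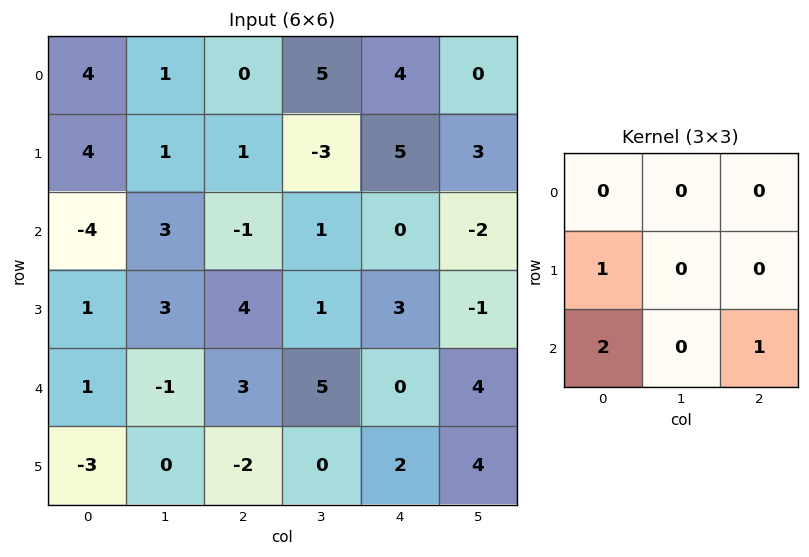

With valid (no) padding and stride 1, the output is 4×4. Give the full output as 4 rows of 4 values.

-5 8 -1 -3
2 10 10 2
6 6 10 15
-7 -1 1 9

Output[0,0]: The receptive field on the input at this output position is [4 1 0 / 4 1 1 / -4 3 -1]. Elementwise product with the kernel and sum: 4·1 + -4·2 + -1·1.
Output[0,1]: The receptive field on the input at this output position is [1 0 5 / 1 1 -3 / 3 -1 1]. Elementwise product with the kernel and sum: 1·1 + 3·2 + 1·1.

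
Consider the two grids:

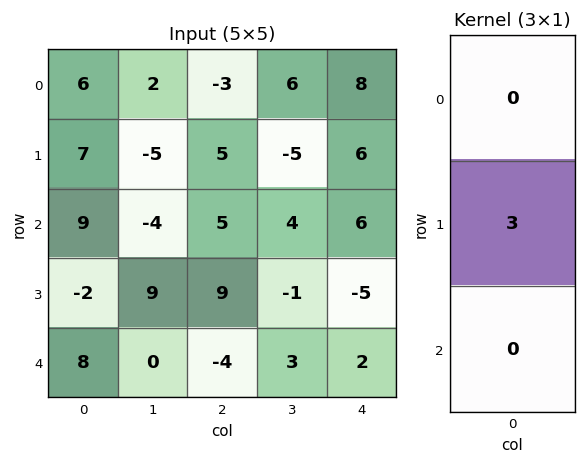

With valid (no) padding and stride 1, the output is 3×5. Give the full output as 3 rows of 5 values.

Output[0,0]: The receptive field on the input at this output position is [6 / 7 / 9]. Elementwise product with the kernel and sum: 7·3.
Output[0,1]: The receptive field on the input at this output position is [2 / -5 / -4]. Elementwise product with the kernel and sum: -5·3.

21 -15 15 -15 18
27 -12 15 12 18
-6 27 27 -3 -15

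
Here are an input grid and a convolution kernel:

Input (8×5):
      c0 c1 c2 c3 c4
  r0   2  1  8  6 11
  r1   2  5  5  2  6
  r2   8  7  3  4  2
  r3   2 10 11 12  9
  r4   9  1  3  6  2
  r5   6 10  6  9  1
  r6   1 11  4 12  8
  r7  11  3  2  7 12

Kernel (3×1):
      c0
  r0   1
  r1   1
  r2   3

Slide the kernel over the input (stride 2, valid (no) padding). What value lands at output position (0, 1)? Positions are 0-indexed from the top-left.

The receptive field on the input at this output position is [8 / 5 / 3]. Elementwise product with the kernel and sum: 8·1 + 5·1 + 3·3.

22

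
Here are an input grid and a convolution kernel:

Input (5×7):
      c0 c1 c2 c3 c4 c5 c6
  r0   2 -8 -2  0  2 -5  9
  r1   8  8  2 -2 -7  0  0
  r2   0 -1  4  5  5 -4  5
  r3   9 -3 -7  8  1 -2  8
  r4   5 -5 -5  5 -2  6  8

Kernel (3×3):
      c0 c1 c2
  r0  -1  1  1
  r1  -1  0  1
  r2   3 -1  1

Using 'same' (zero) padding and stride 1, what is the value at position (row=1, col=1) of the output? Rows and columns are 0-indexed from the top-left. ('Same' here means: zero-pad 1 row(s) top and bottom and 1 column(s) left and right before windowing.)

-13

The receptive field on the zero-padded input at this output position is [2 -8 -2 / 8 8 2 / 0 -1 4]. Elementwise product with the kernel and sum: 2·-1 + -8·1 + -2·1 + 8·-1 + 2·1 + 0·3 + -1·-1 + 4·1.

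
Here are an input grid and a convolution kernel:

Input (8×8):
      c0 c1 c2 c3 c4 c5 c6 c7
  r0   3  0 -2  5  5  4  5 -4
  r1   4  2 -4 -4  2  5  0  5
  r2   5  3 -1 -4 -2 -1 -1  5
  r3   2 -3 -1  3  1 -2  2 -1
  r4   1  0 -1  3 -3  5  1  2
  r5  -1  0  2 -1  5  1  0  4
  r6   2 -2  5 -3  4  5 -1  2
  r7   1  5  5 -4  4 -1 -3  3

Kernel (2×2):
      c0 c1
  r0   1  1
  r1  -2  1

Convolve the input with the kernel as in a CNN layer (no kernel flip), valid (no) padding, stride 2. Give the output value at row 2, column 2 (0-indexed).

-7

The receptive field on the input at this output position is [-3 5 / 5 1]. Elementwise product with the kernel and sum: -3·1 + 5·1 + 5·-2 + 1·1.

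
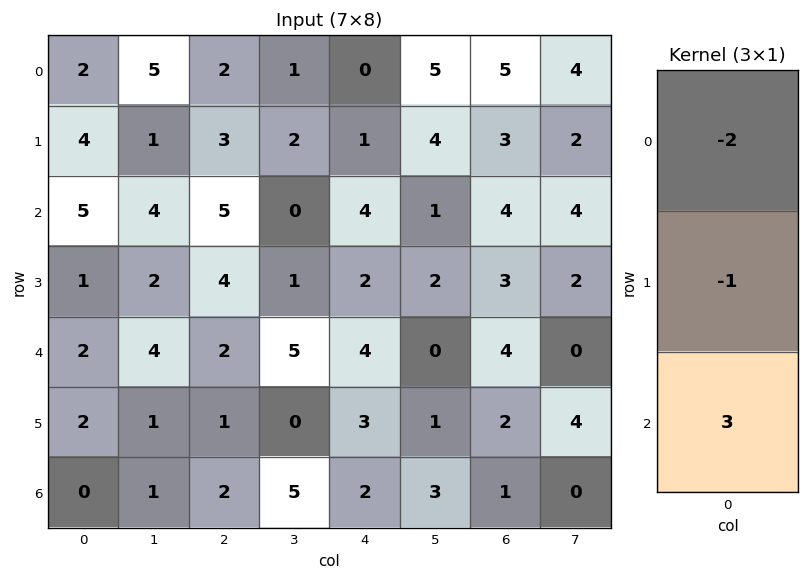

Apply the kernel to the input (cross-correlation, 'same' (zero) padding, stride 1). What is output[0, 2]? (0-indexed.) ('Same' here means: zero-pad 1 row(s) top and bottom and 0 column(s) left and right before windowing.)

7

The receptive field on the zero-padded input at this output position is [0 / 2 / 3]. Elementwise product with the kernel and sum: 0·-2 + 2·-1 + 3·3.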